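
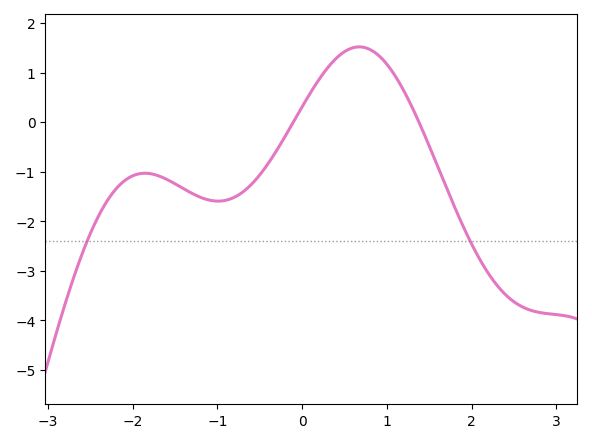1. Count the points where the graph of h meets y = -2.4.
2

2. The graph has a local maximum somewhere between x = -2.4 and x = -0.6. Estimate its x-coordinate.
-1.85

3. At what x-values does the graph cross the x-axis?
-0.105, 1.38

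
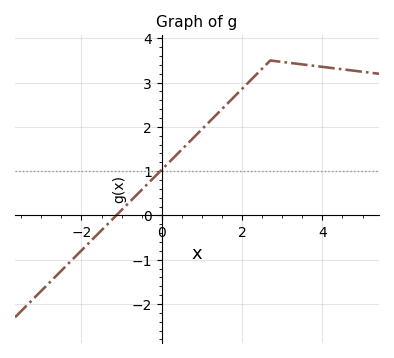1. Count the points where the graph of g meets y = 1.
1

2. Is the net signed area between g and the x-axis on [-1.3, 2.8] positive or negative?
positive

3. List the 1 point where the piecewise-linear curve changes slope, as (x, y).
(2.7, 3.5)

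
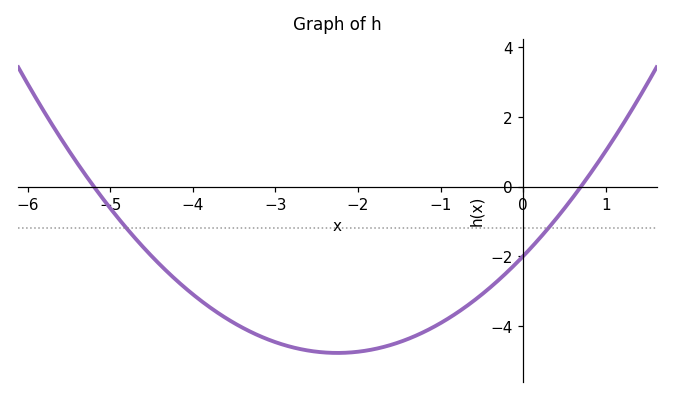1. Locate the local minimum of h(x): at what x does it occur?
-2.25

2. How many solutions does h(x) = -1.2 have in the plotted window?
2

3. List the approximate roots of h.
-5.2, 0.7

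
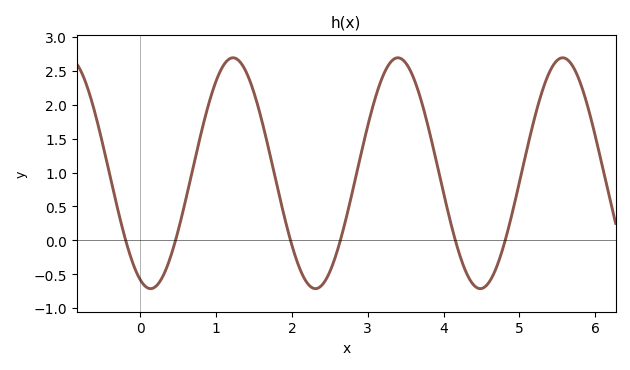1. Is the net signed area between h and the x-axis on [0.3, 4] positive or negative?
positive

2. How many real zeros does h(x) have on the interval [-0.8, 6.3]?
6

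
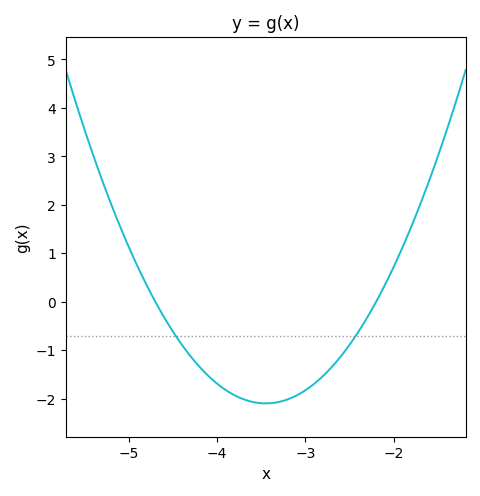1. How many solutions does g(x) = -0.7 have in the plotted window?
2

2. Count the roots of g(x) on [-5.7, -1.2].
2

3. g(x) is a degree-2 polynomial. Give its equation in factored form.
y = 1.34(x + 4.7)(x + 2.2)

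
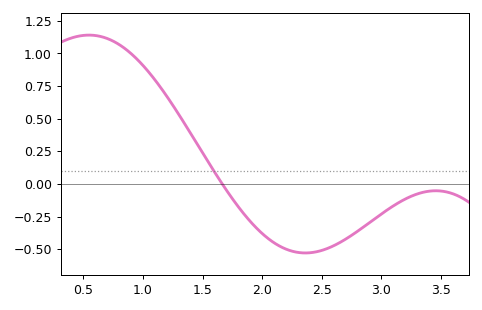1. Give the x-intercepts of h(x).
1.65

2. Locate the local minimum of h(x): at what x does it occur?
2.35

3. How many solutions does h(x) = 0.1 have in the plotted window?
1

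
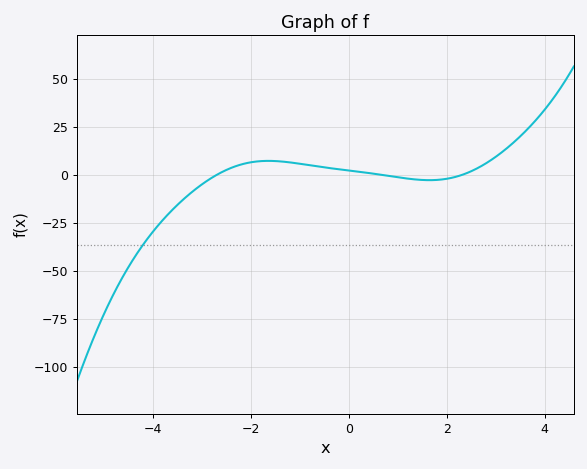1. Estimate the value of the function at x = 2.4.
0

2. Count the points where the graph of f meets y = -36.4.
1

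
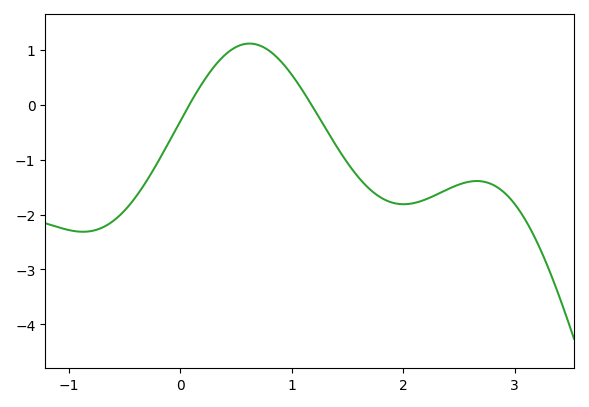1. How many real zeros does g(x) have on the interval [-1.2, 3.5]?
2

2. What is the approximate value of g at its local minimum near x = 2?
-1.8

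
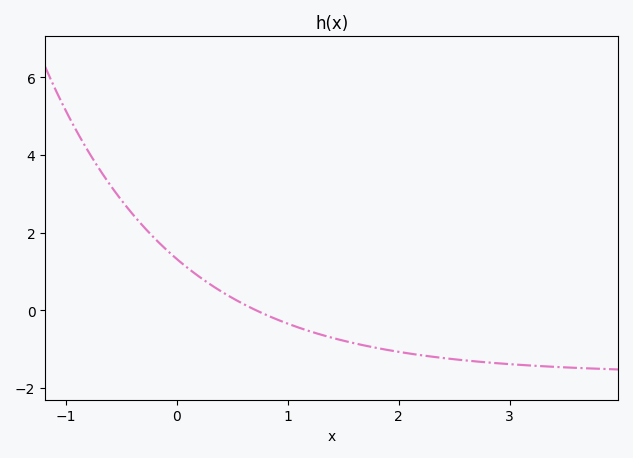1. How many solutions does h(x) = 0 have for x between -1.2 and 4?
1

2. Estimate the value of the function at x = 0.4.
0.4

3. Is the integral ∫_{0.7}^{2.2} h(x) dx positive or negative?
negative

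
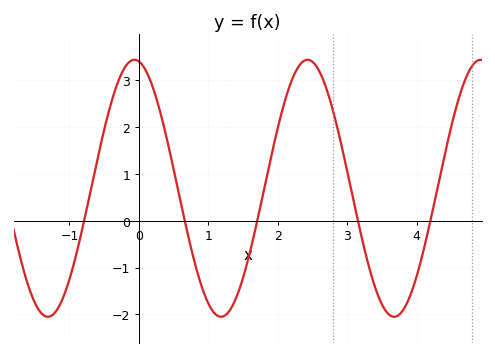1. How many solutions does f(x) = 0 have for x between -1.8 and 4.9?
5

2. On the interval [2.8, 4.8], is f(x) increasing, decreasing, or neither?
neither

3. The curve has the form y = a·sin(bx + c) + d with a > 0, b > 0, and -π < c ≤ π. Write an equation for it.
y = 2.74sin(2.5x + 1.7) + 0.69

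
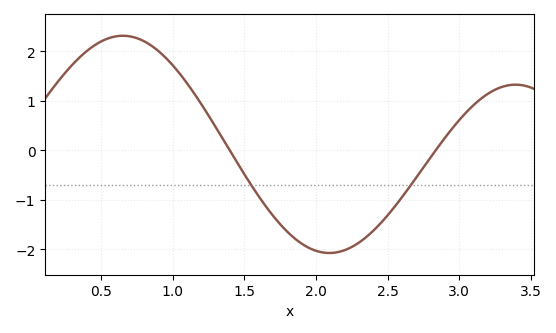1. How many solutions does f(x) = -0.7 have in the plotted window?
2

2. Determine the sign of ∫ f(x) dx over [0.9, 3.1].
negative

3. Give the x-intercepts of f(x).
1.4, 2.85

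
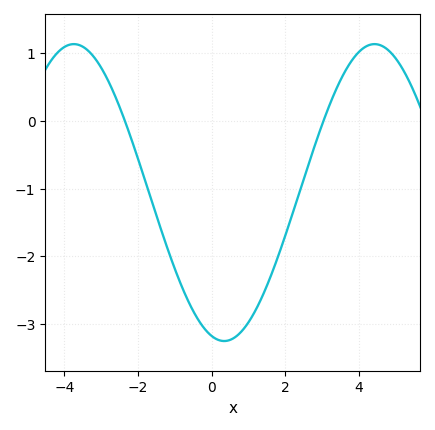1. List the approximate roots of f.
-2.4, 3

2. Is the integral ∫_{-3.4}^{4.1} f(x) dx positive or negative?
negative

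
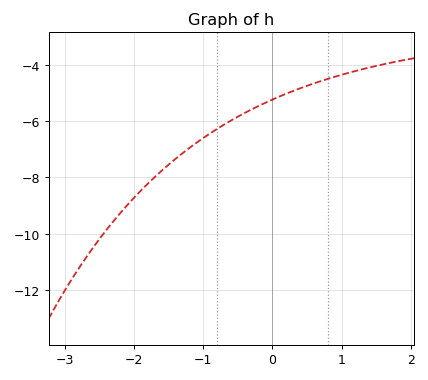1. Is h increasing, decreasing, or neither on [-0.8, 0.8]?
increasing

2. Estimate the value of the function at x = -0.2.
-5.4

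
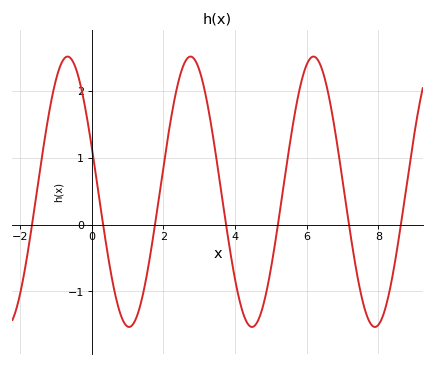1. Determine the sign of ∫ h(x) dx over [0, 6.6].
positive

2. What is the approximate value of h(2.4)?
2.1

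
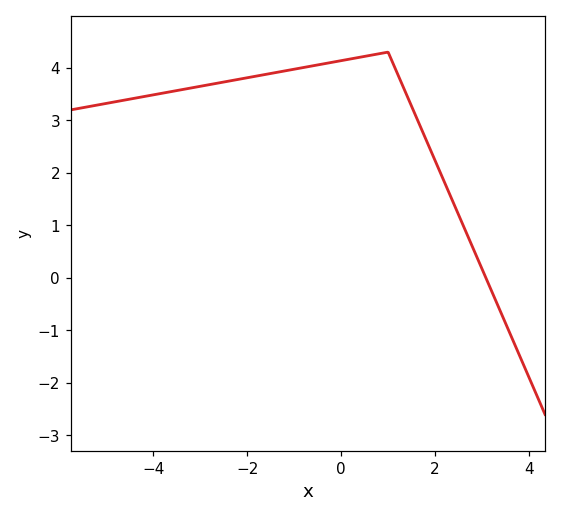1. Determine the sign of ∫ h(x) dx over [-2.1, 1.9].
positive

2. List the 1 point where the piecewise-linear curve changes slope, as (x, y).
(1, 4.3)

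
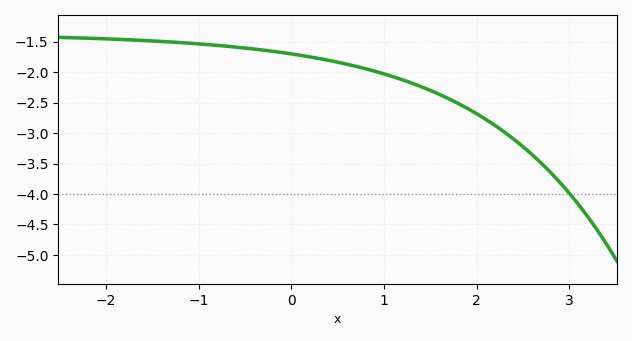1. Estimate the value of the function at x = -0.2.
-1.65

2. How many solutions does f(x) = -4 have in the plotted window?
1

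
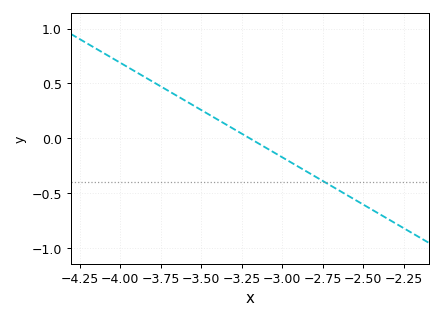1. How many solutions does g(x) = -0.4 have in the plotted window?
1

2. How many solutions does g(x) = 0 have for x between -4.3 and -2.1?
1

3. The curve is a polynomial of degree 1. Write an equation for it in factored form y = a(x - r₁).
y = -0.86(x + 3.2)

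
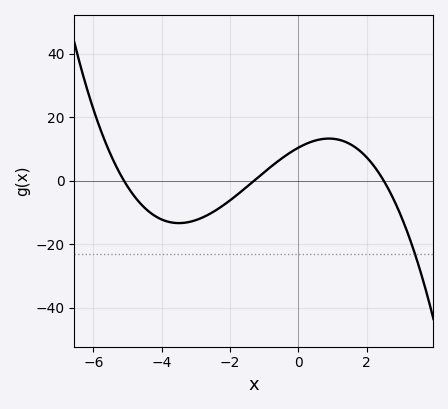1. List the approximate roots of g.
-5, -1.4, 2.4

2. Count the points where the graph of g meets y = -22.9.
1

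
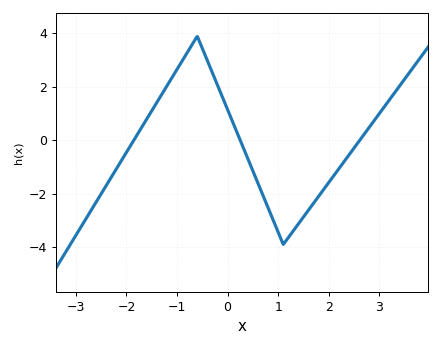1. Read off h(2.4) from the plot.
-0.6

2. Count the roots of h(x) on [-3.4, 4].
3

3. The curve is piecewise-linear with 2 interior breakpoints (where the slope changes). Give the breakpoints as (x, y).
(-0.6, 3.9); (1.1, -3.9)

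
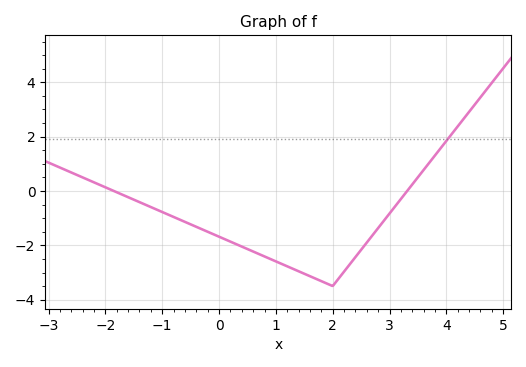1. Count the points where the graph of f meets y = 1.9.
1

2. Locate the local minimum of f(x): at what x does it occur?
2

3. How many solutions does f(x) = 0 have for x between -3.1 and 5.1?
2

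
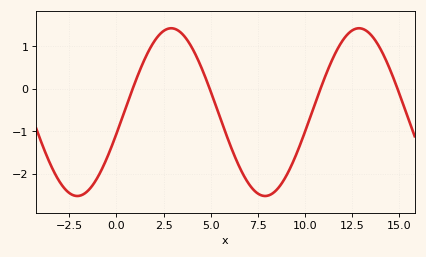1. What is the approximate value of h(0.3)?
-0.7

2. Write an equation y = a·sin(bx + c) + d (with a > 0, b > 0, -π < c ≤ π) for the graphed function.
y = 1.97sin(0.63x - 0.26) - 0.55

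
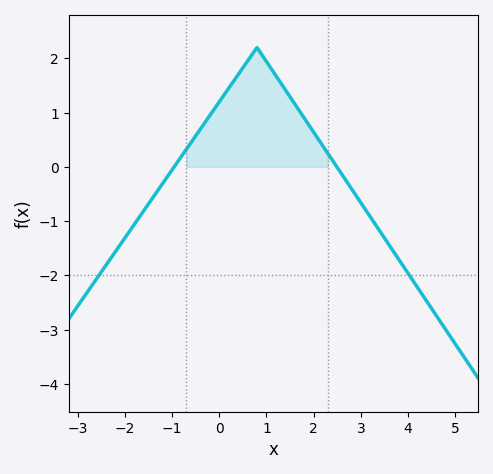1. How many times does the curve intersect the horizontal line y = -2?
2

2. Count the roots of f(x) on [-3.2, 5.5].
2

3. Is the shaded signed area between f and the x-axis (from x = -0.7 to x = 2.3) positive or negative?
positive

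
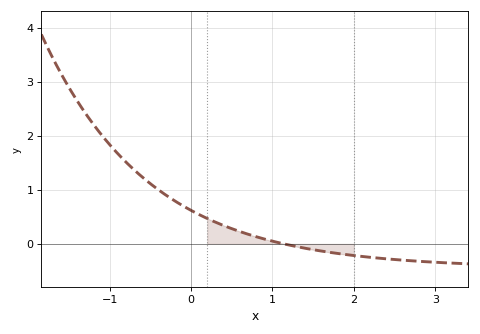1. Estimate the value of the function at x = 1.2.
0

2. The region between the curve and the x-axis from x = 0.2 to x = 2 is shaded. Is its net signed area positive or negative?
positive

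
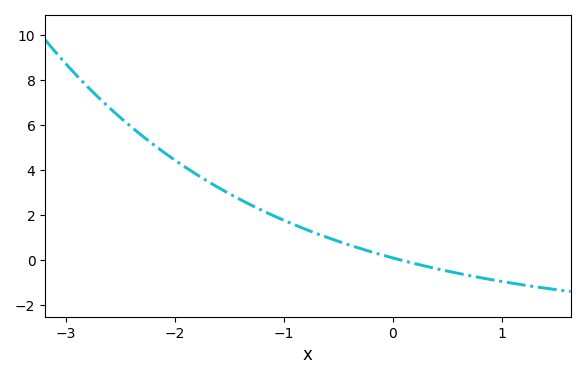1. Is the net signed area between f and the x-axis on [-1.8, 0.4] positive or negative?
positive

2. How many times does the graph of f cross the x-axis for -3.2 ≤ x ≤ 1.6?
1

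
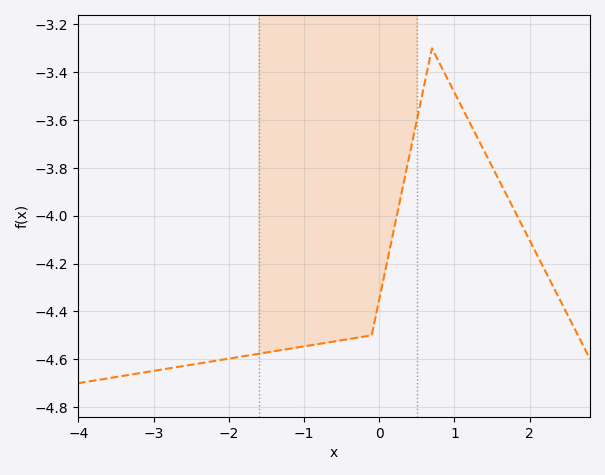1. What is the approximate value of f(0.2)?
-4.04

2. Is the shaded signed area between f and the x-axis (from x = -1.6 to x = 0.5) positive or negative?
negative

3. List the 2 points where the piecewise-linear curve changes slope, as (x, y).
(-0.1, -4.5); (0.7, -3.3)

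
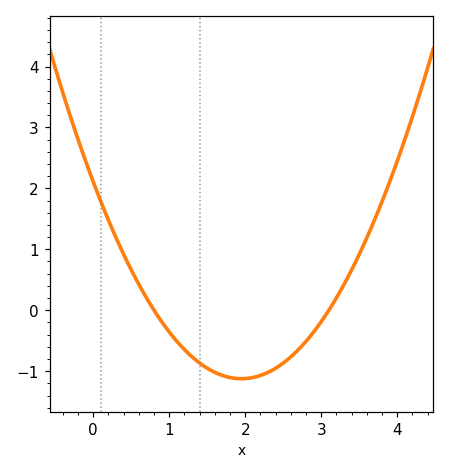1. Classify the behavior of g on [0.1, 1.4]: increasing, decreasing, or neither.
decreasing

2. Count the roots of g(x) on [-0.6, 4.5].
2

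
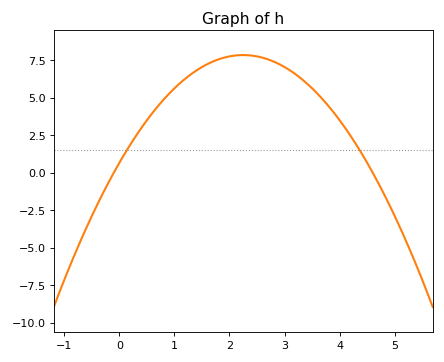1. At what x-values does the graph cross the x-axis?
-0.1, 4.6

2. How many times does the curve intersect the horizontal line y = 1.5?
2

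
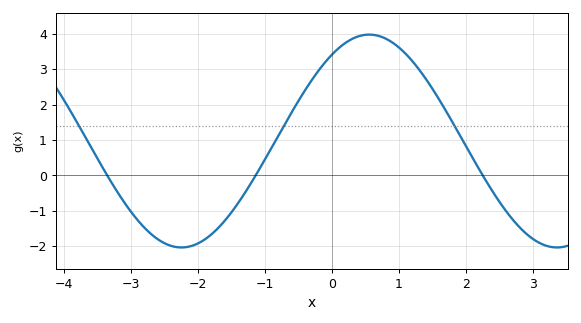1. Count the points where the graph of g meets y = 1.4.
3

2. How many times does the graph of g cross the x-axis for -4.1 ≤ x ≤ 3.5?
3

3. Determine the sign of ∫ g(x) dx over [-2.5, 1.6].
positive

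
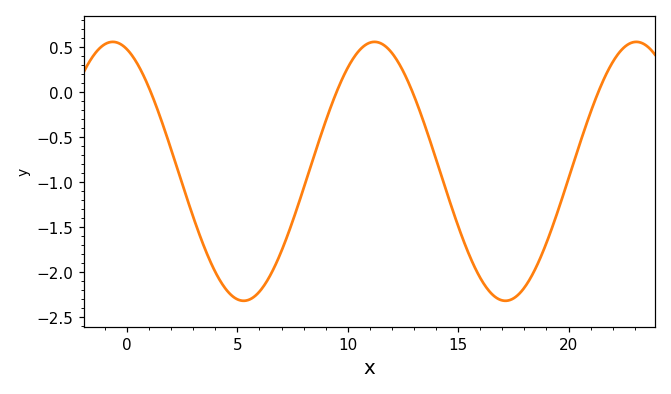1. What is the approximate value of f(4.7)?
-2.25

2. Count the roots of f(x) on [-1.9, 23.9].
4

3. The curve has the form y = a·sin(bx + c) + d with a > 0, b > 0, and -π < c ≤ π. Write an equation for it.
y = 1.44sin(0.53x + 1.91) - 0.88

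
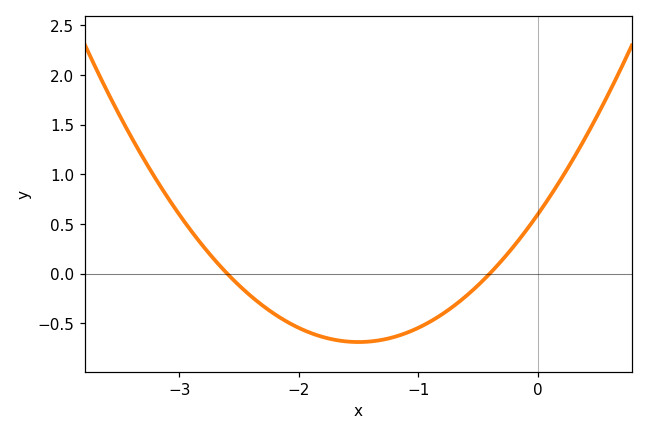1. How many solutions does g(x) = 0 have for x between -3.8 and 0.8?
2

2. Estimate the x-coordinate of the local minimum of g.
-1.5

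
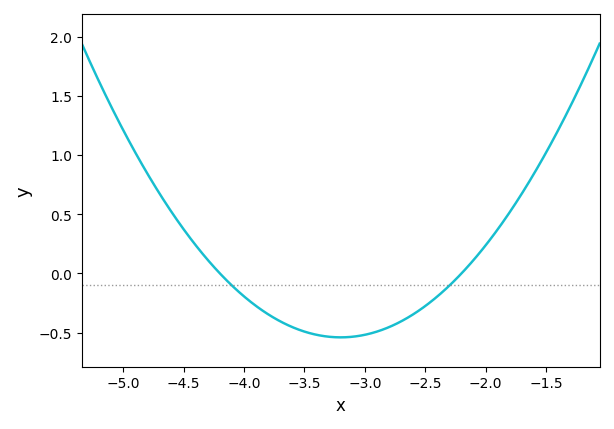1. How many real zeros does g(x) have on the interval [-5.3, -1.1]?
2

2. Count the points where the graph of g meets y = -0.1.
2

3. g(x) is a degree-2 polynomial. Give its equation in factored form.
y = 0.54(x + 4.2)(x + 2.2)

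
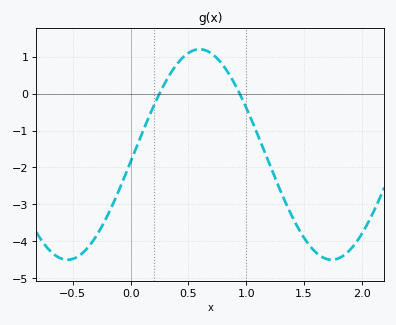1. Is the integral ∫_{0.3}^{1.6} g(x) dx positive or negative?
negative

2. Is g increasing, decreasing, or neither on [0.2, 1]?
neither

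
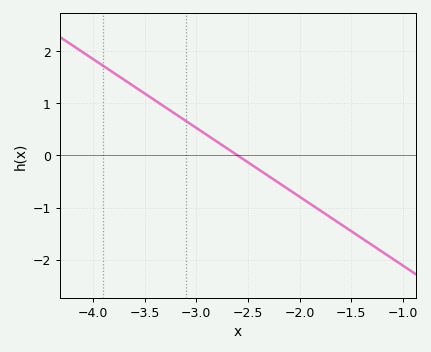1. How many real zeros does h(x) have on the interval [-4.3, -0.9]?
1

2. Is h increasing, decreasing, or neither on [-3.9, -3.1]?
decreasing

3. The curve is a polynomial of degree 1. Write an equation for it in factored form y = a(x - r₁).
y = -1.32(x + 2.6)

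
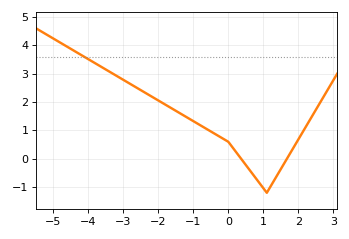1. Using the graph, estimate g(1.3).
-0.782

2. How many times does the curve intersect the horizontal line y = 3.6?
1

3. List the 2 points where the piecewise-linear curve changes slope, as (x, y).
(0, 0.6); (1.1, -1.2)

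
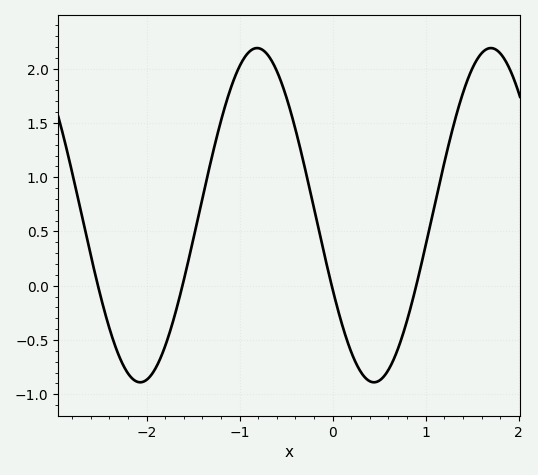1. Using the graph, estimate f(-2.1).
-0.9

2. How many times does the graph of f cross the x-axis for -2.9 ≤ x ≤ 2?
4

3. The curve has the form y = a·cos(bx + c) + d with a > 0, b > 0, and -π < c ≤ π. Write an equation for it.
y = 1.54cos(2.5x + 2) + 0.65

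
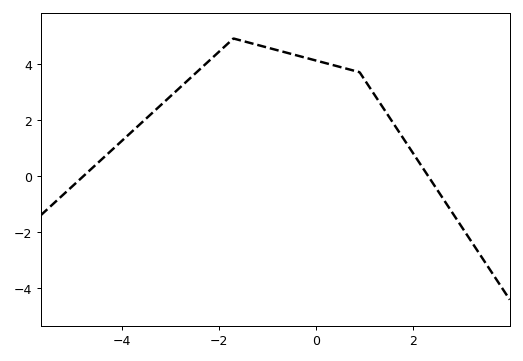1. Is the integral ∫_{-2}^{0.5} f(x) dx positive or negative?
positive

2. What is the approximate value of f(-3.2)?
2.6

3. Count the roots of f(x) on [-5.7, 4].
2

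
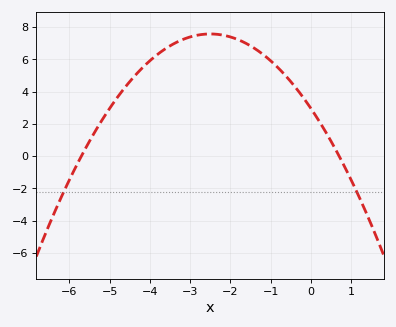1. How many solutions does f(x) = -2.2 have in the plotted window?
2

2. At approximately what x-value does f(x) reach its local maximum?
-2.5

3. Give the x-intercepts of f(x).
-5.7, 0.7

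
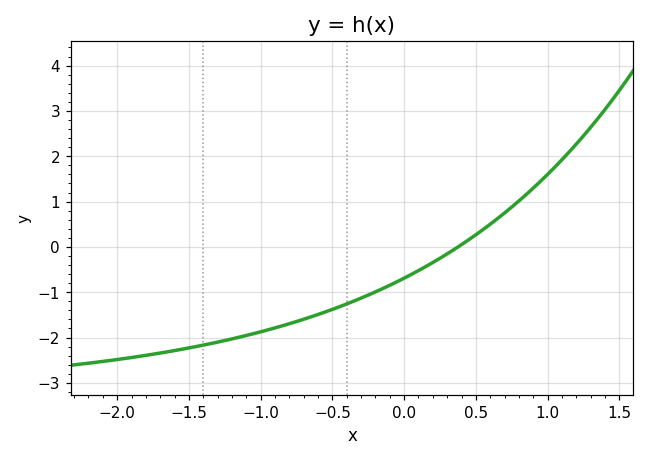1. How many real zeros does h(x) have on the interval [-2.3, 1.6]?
1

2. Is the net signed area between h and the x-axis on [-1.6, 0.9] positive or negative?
negative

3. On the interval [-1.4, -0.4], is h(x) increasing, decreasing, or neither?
increasing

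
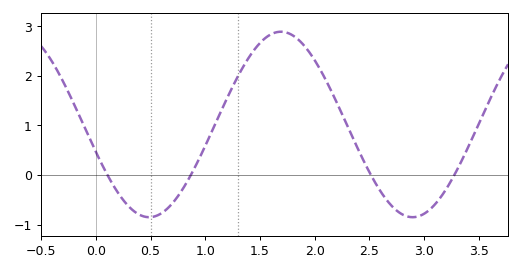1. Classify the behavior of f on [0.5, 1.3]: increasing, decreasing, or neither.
increasing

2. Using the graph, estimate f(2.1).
1.9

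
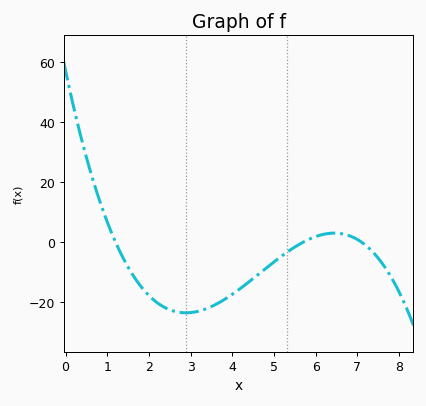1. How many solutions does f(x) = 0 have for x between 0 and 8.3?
3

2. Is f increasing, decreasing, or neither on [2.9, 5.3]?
increasing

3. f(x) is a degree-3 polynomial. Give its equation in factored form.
y = -1.18(x - 1.2)(x - 5.7)(x - 7.1)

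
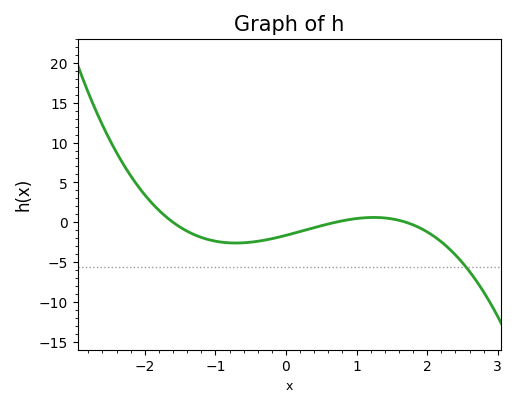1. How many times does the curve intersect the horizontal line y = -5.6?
1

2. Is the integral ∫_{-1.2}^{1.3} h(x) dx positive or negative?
negative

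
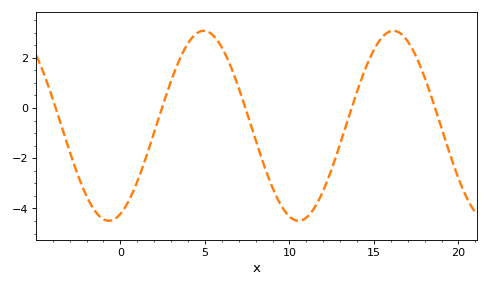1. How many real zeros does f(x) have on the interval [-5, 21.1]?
5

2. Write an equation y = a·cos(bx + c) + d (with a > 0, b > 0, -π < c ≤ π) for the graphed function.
y = 3.78cos(0.56x - 2.8) - 0.71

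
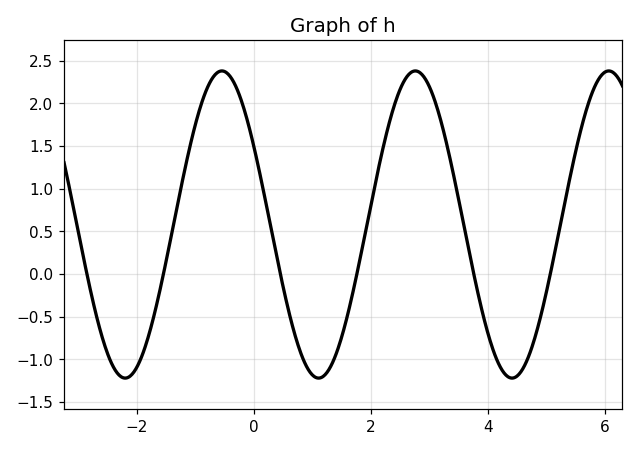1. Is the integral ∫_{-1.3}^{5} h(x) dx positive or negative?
positive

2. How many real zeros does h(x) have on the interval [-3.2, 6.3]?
6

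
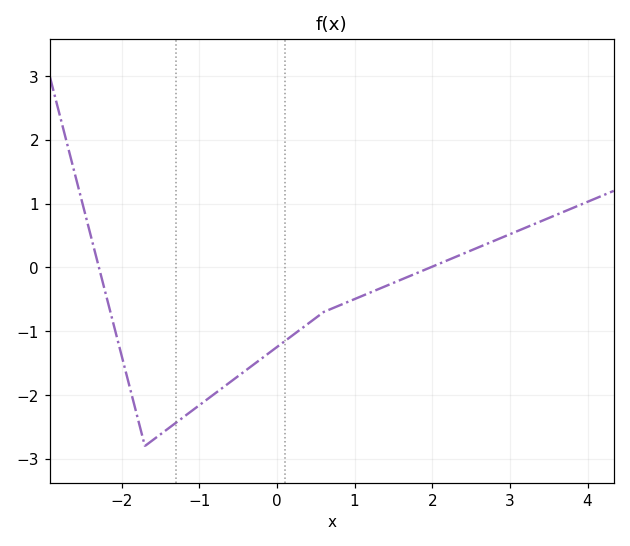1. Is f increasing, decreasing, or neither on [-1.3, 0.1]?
increasing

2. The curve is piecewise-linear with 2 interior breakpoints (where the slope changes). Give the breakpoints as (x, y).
(-1.7, -2.8); (0.6, -0.7)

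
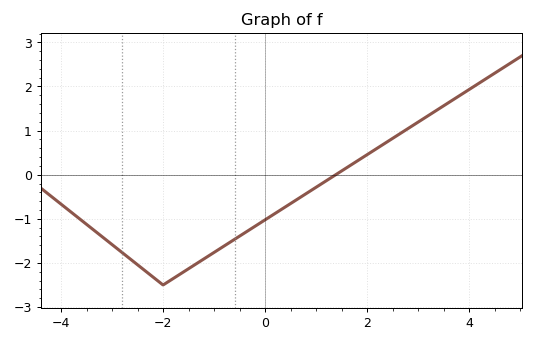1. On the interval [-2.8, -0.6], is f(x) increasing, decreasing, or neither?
neither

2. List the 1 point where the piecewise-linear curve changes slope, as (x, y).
(-2, -2.5)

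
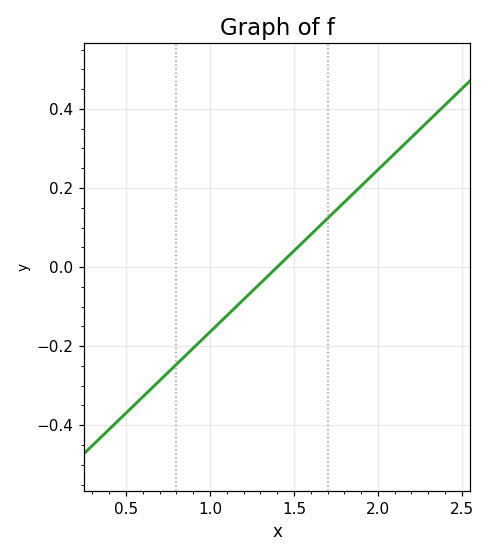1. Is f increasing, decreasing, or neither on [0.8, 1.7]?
increasing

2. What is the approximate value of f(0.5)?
-0.369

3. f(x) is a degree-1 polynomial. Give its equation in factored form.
y = 0.41(x - 1.4)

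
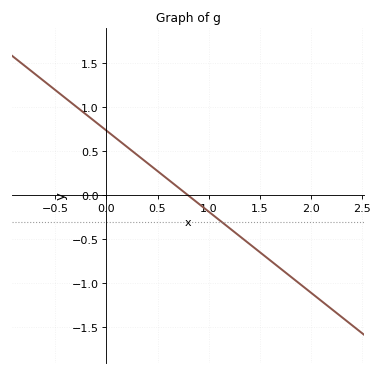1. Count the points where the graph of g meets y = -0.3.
1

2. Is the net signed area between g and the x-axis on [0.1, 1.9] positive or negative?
negative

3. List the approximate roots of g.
0.8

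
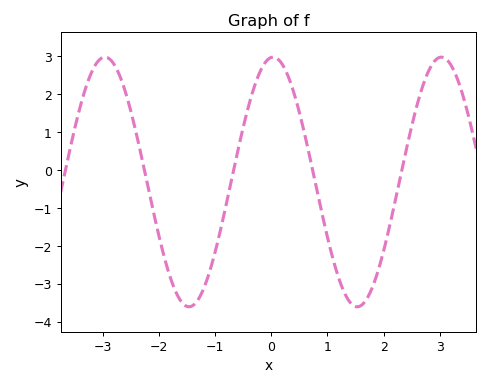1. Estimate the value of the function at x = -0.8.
-0.904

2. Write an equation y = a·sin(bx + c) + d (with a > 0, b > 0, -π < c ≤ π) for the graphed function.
y = 3.29sin(2.1x + 1.5) - 0.32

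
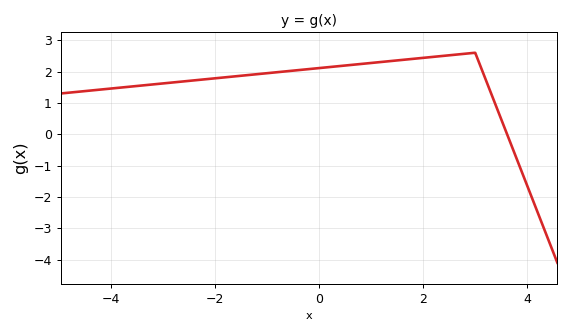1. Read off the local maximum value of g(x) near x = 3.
2.6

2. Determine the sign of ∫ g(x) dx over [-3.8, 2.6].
positive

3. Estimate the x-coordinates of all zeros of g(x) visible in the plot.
3.61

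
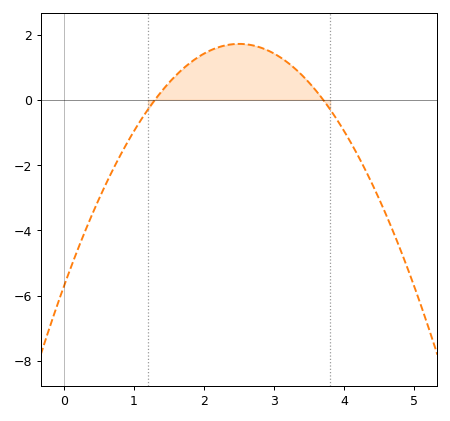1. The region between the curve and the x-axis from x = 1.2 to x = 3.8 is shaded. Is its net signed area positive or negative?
positive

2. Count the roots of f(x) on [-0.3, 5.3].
2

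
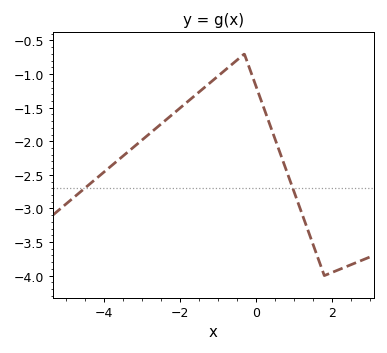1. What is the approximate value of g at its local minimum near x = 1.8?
-4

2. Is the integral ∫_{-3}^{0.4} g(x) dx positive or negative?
negative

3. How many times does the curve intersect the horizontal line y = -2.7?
2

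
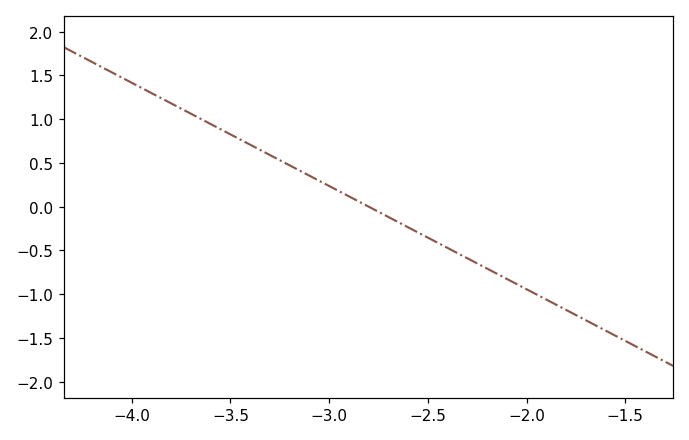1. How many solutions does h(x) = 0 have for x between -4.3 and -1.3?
1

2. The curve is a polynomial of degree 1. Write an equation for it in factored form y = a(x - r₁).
y = -1.18(x + 2.8)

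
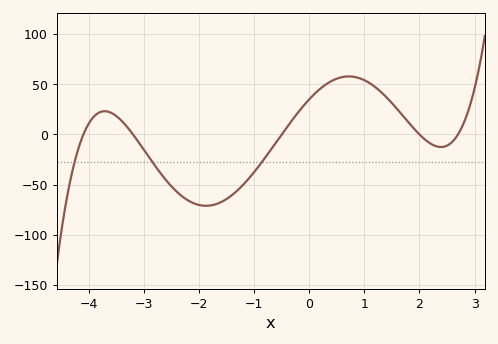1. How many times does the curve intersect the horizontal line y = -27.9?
3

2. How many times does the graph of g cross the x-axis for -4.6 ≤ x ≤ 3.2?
5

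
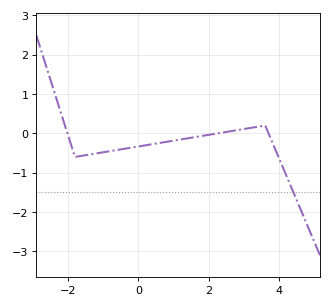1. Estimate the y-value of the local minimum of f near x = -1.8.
-0.6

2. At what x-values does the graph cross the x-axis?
-2, 2.2, 3.6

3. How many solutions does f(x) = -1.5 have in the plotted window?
1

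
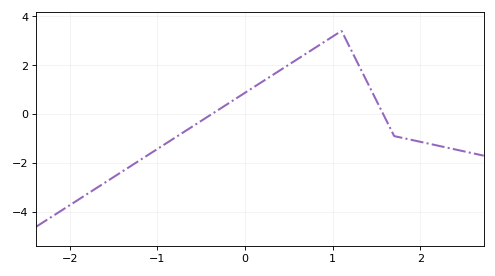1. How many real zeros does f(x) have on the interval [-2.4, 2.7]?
2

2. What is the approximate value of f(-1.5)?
-2.57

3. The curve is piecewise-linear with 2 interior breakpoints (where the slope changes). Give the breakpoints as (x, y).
(1.1, 3.4); (1.7, -0.9)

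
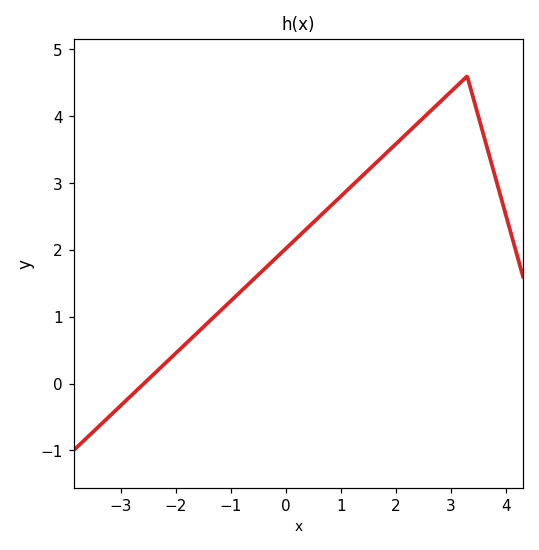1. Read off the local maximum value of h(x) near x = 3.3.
4.6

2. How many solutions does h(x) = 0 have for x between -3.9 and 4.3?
1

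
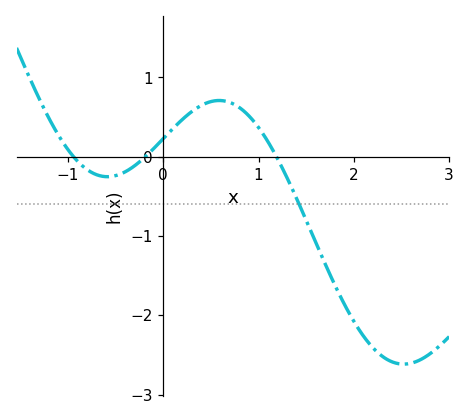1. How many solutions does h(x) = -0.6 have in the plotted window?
1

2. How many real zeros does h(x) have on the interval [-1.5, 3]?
3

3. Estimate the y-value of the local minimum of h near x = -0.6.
-0.253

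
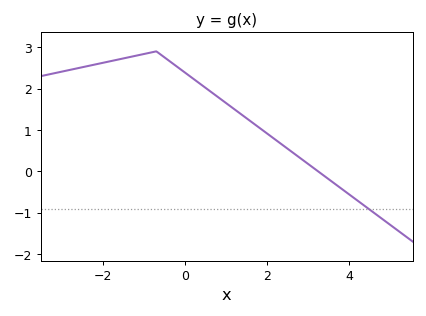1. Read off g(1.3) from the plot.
1.43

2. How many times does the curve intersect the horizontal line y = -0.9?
1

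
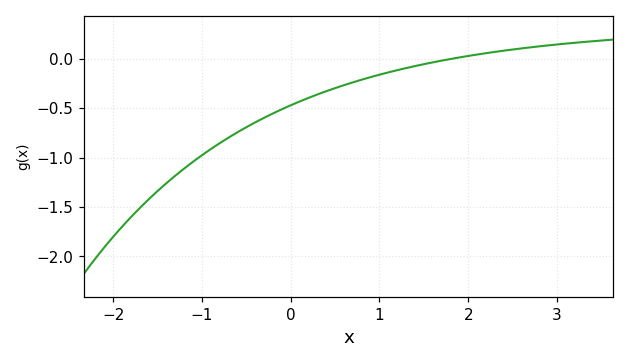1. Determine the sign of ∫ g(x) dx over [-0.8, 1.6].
negative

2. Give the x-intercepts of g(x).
1.81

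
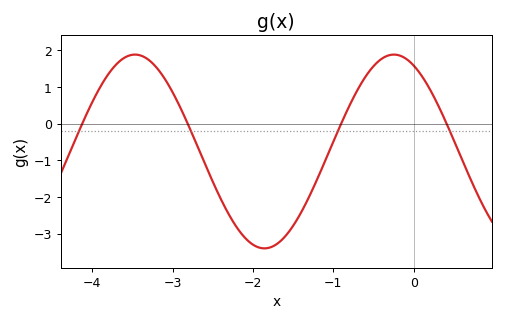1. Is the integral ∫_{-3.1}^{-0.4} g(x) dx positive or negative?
negative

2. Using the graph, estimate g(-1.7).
-3.28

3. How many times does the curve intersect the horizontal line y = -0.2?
4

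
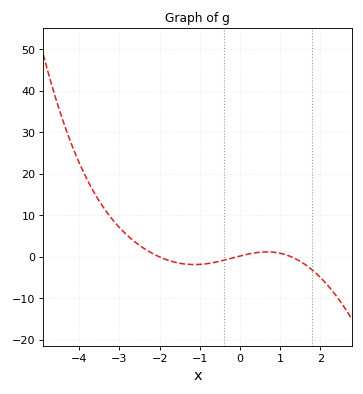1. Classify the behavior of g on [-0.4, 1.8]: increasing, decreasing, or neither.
neither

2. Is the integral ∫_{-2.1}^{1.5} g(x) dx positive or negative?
negative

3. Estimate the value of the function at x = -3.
7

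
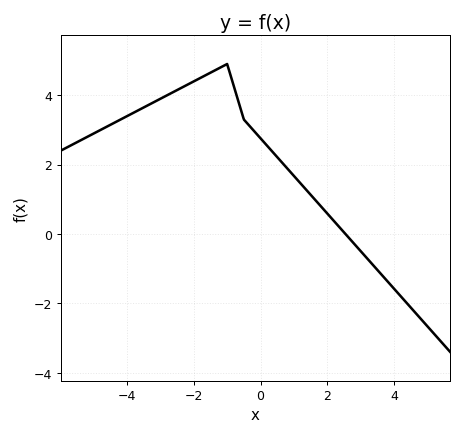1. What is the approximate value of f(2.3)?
0.267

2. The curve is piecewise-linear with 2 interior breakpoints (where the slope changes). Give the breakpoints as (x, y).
(-1, 4.9); (-0.5, 3.3)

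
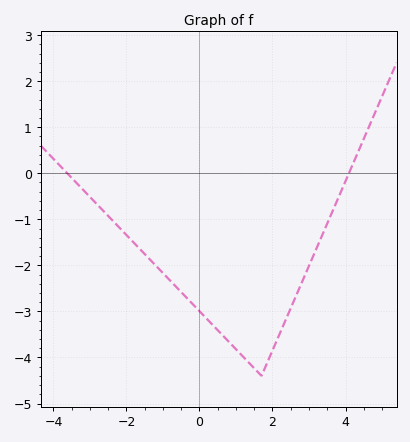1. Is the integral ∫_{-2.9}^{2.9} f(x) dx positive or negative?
negative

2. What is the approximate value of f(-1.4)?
-1.84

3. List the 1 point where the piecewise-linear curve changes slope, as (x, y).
(1.7, -4.4)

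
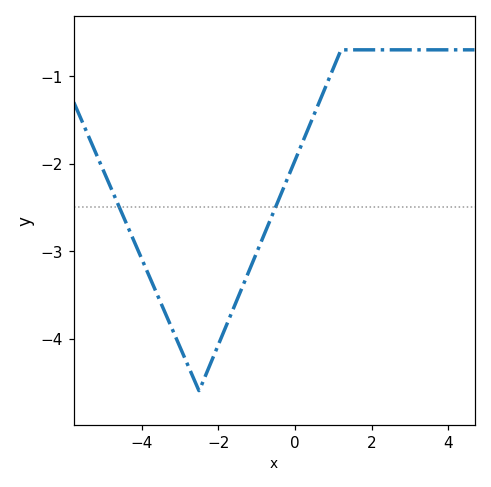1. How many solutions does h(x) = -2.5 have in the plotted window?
2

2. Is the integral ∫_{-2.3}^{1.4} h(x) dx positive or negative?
negative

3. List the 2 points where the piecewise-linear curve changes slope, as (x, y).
(-2.5, -4.6); (1.2, -0.7)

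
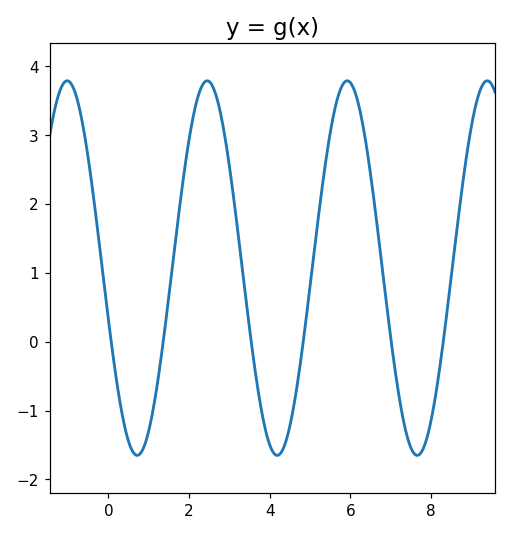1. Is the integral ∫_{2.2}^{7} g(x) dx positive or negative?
positive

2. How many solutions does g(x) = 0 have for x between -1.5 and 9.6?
6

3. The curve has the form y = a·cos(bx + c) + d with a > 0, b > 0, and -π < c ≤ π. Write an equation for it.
y = 2.72cos(1.8x + 1.9) + 1.07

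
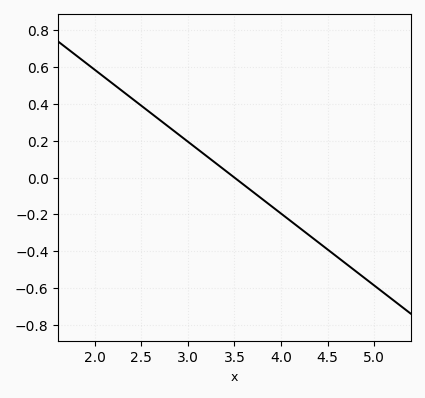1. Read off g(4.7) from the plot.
-0.468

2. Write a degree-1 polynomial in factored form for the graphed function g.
y = -0.39(x - 3.5)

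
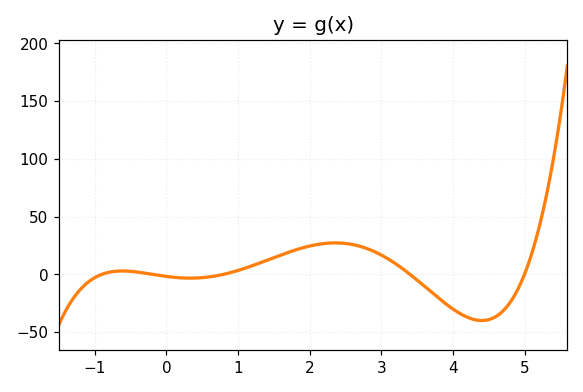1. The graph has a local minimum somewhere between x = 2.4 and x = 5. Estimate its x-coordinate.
4.41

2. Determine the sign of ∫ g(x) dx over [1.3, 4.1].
positive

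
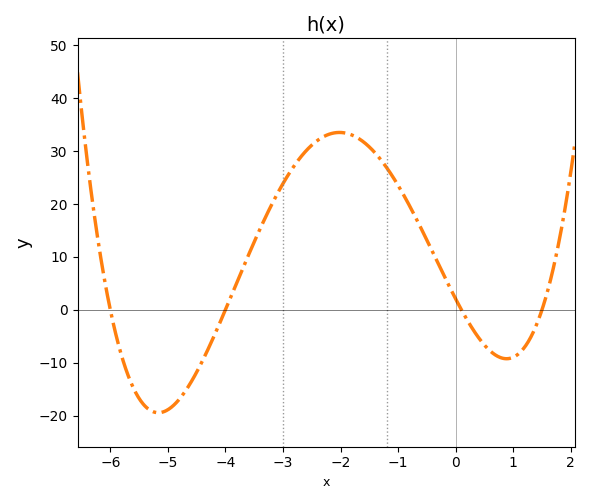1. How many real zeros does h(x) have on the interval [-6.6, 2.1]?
4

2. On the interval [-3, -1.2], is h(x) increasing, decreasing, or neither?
neither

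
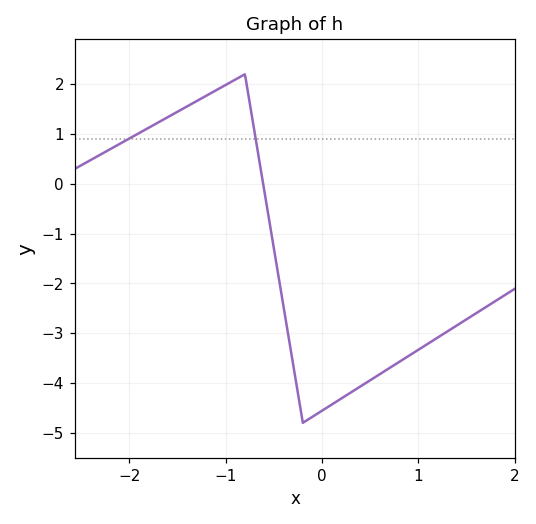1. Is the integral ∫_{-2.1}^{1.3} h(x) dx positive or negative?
negative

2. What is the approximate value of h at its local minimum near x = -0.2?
-4.8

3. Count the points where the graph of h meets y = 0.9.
2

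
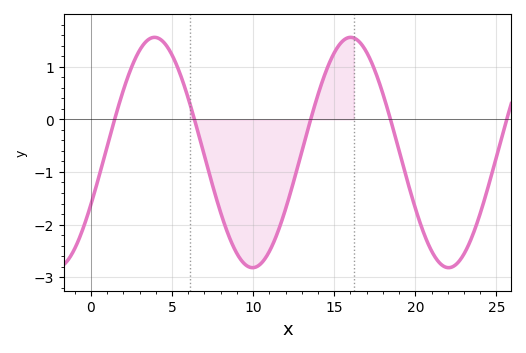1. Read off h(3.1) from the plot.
1.36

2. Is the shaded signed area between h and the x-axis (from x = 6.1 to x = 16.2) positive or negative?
negative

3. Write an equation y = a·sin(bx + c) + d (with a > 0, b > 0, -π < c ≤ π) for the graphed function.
y = 2.19sin(0.52x - 0.47) - 0.63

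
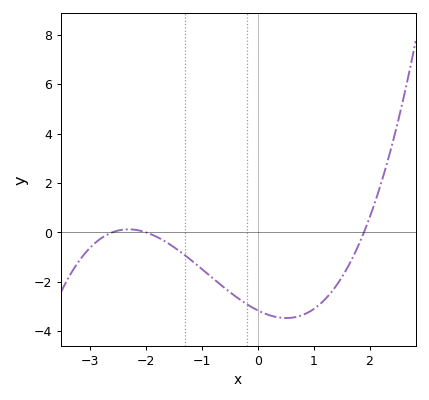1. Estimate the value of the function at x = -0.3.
-2.8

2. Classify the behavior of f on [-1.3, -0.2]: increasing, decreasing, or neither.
decreasing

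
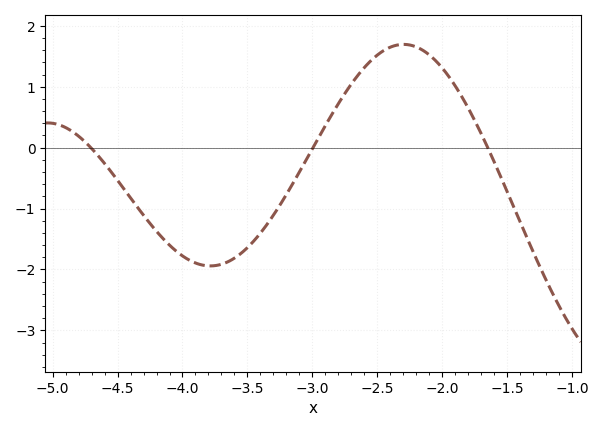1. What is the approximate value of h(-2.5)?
1.52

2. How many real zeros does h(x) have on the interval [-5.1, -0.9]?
3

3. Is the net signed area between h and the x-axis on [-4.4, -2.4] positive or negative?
negative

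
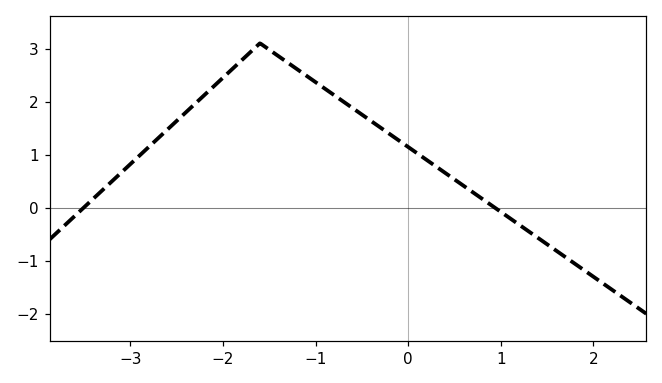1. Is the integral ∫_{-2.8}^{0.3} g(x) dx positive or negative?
positive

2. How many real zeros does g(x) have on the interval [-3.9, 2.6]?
2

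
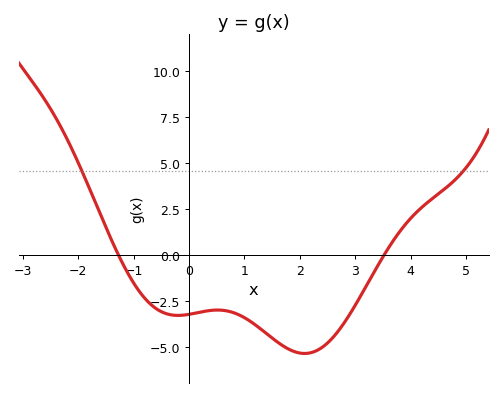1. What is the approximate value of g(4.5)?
3.33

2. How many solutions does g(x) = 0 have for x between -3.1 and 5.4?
2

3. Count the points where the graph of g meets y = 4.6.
2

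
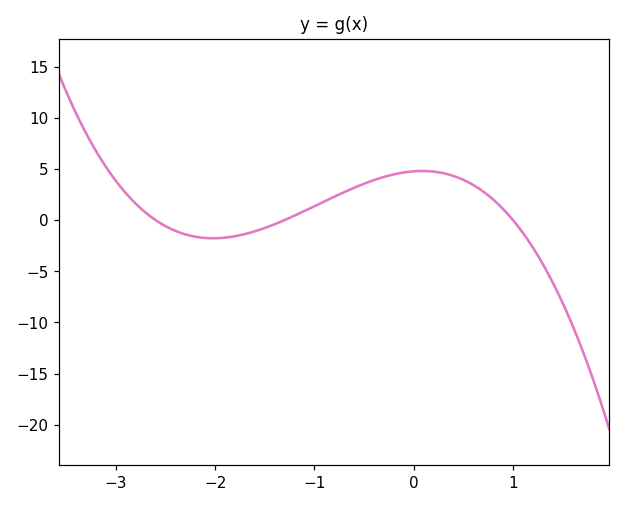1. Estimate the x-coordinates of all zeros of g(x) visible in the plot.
-2.6, -1.3, 1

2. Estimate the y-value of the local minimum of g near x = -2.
-2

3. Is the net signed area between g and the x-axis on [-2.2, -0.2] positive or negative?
positive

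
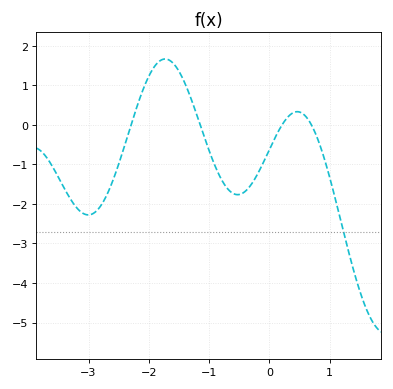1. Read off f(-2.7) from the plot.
-1.8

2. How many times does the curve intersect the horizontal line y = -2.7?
1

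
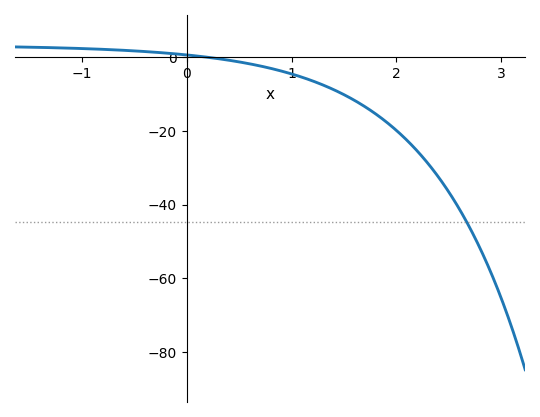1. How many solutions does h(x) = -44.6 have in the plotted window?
1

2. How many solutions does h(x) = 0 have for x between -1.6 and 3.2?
1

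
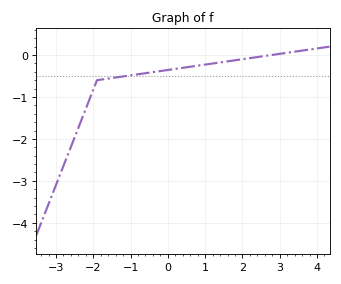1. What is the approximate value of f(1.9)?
-0.1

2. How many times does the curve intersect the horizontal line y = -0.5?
1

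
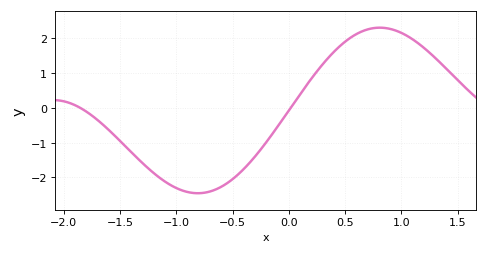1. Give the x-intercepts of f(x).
-1.85, 0.015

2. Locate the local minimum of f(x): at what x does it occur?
-0.807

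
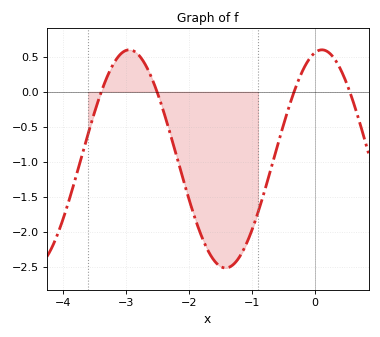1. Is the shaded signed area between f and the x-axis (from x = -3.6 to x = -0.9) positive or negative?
negative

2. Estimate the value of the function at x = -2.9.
0.592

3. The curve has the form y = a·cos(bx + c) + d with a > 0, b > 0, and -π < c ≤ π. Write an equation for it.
y = 1.56cos(2.05x - 0.24) - 0.96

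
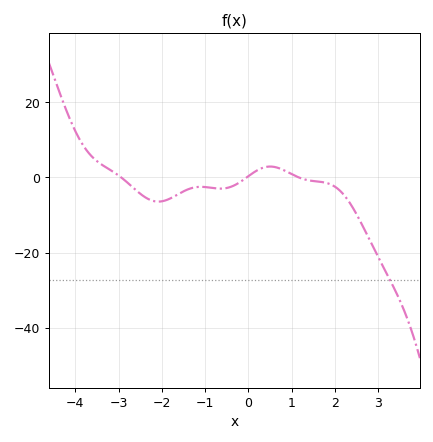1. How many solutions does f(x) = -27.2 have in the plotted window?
1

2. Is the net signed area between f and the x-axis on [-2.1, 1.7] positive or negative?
negative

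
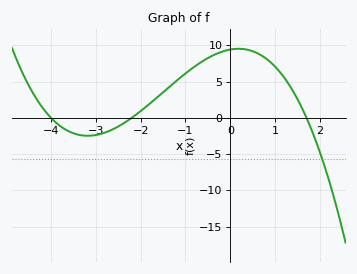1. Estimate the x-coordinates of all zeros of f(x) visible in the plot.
-4, -2.2, 1.7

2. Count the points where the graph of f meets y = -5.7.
1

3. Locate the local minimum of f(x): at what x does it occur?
-3.2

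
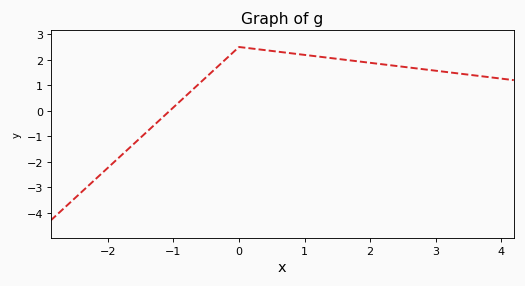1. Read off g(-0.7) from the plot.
0.8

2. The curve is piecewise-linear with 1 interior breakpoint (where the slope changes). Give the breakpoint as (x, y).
(0, 2.5)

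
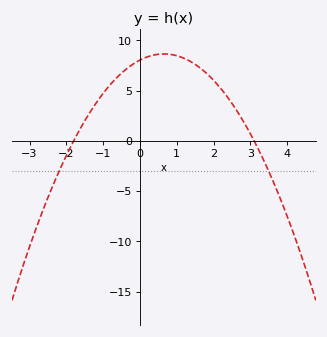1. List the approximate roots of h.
-1.8, 3.2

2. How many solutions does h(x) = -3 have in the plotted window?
2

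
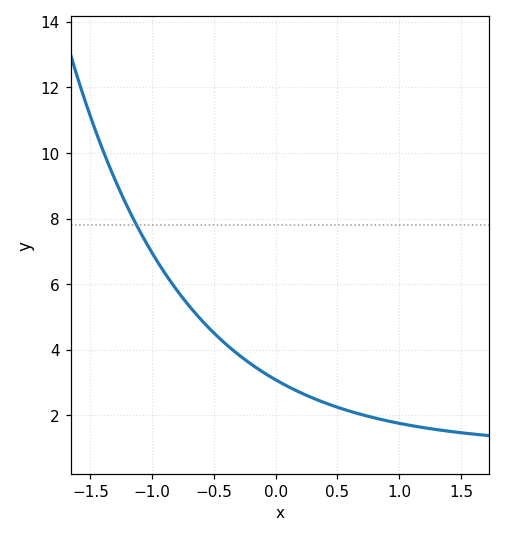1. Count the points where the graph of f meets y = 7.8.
1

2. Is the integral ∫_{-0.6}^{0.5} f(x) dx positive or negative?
positive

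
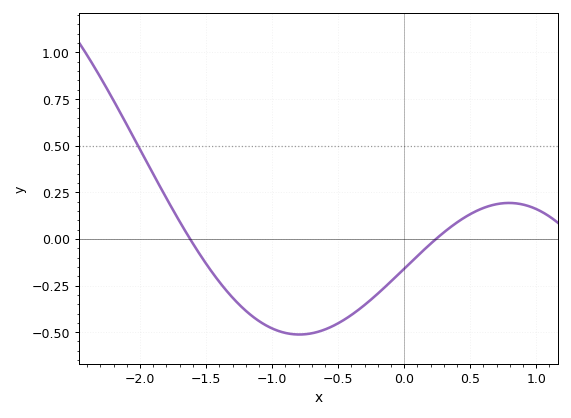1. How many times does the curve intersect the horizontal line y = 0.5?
1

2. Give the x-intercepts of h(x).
-1.6, 0.25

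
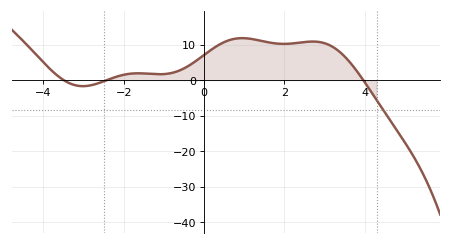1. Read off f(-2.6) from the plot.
-0.753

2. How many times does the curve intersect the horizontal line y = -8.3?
1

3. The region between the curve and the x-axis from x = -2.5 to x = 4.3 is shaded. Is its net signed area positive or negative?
positive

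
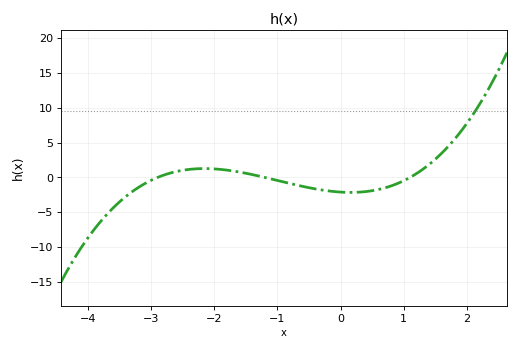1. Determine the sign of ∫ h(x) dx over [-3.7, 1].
negative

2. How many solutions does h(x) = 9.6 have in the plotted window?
1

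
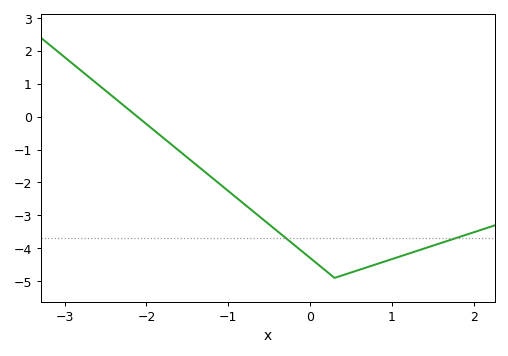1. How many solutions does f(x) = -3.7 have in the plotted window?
2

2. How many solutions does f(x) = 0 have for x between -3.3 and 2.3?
1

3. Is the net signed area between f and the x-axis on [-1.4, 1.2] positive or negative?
negative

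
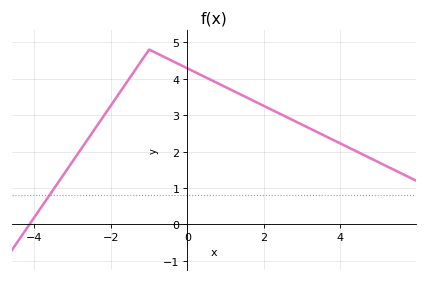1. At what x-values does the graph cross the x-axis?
-4.2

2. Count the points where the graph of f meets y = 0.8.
1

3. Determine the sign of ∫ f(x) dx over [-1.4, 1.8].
positive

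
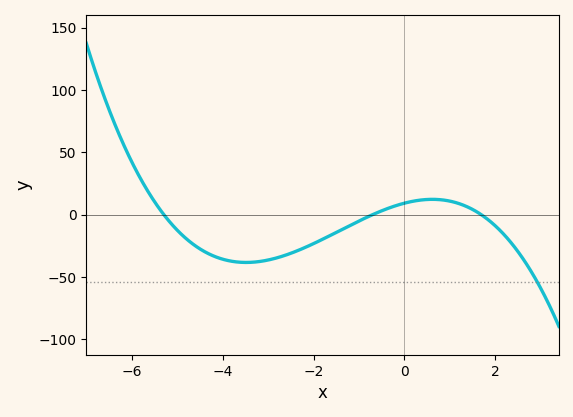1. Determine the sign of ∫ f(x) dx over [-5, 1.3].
negative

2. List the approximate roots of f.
-5.3, -0.7, 1.7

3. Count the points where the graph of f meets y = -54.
1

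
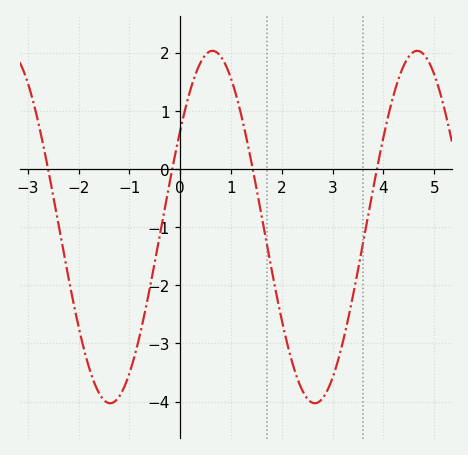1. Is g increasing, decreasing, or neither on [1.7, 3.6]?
neither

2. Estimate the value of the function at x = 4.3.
1.6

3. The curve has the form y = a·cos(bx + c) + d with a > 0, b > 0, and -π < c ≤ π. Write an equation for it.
y = 3.03cos(1.6x - 0.99) - 1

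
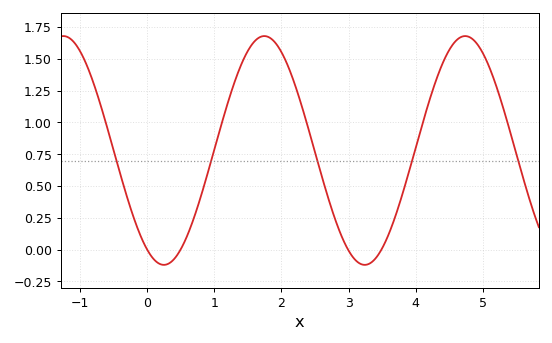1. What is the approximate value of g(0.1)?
-0.077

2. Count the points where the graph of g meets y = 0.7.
5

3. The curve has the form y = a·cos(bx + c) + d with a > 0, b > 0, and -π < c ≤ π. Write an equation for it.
y = 0.9cos(2.1x + 2.62) + 0.78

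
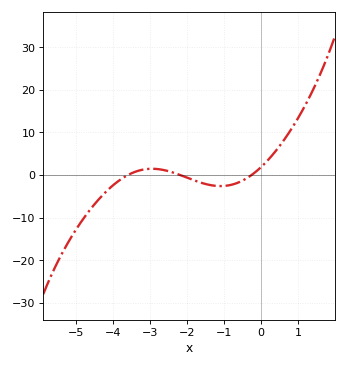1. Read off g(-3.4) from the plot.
0.793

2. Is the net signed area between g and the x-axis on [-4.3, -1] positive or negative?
negative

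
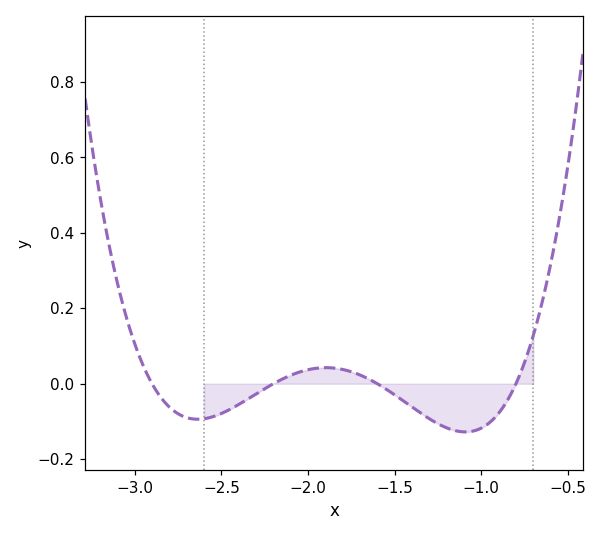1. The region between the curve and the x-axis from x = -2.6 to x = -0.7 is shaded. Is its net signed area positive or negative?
negative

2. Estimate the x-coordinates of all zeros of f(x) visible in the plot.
-2.9, -2.2, -1.6, -0.8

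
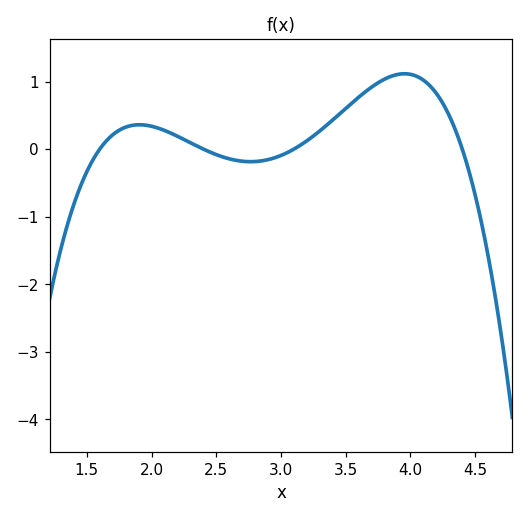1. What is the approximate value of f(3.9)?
1.1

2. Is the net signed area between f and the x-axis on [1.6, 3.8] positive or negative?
positive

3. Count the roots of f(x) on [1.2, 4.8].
4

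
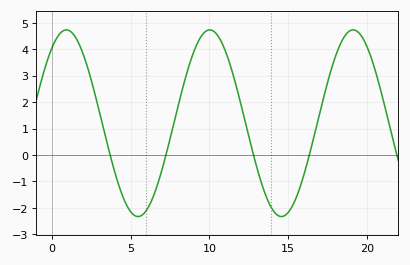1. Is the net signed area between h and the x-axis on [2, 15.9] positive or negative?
positive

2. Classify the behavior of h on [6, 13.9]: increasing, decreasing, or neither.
neither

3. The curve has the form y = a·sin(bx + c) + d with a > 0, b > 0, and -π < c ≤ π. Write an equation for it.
y = 3.53sin(0.69x + 0.94) + 1.2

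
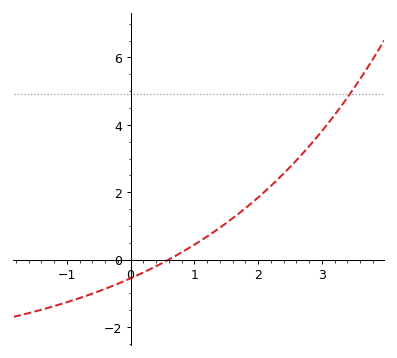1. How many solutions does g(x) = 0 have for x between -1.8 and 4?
1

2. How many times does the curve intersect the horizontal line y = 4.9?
1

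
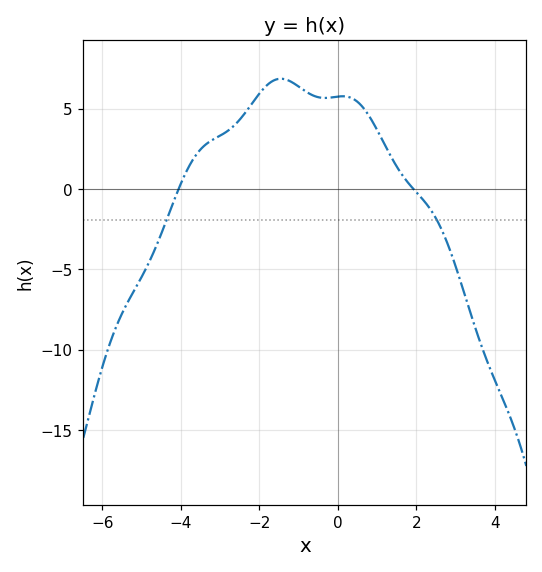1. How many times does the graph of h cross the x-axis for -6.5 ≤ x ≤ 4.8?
2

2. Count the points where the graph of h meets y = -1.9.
2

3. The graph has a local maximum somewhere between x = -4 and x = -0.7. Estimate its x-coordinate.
-1.4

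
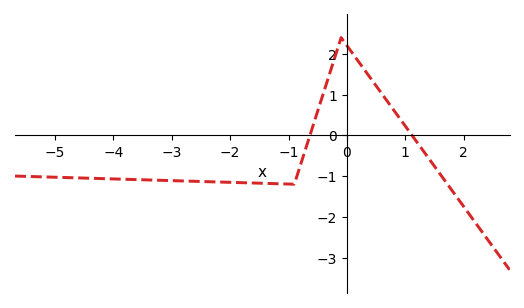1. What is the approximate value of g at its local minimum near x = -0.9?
-1.2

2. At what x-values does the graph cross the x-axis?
-0.6, 1.2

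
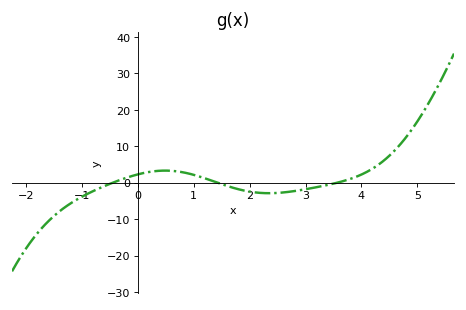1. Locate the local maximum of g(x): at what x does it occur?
0.4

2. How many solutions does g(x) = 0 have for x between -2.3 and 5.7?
3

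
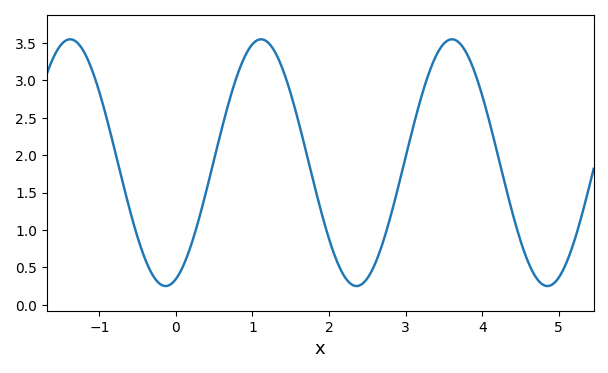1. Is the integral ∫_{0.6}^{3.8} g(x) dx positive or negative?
positive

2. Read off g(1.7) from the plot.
2.05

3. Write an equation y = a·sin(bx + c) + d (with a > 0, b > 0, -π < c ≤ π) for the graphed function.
y = 1.65sin(2.52x - 1.23) + 1.9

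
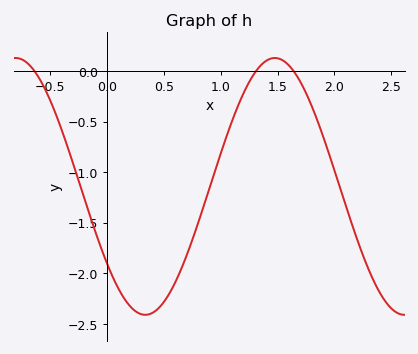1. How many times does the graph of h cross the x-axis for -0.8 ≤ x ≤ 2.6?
3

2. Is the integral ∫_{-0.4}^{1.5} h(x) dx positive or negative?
negative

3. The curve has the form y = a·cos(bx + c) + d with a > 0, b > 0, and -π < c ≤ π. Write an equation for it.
y = 1.27cos(2.76x + 2.21) - 1.14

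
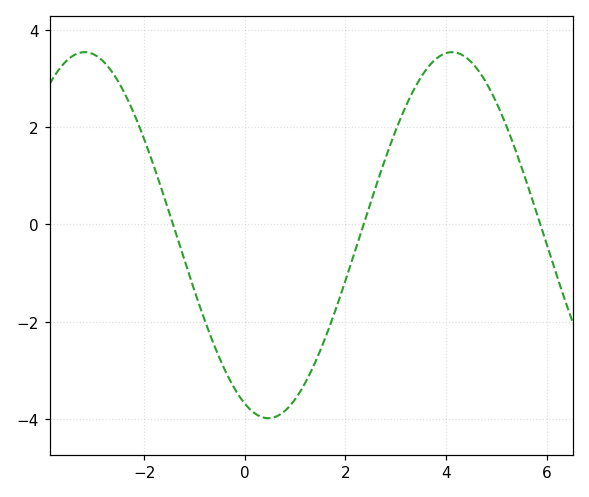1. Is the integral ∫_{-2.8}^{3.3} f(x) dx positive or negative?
negative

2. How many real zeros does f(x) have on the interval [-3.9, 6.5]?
3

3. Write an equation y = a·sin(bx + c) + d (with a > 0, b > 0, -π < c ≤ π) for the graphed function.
y = 3.77sin(0.86x - 2) - 0.22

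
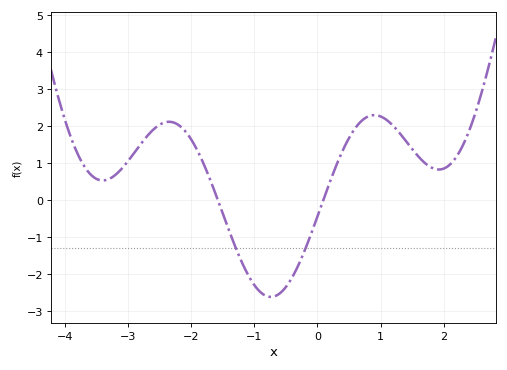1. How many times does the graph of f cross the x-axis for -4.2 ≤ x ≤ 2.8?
2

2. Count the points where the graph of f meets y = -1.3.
2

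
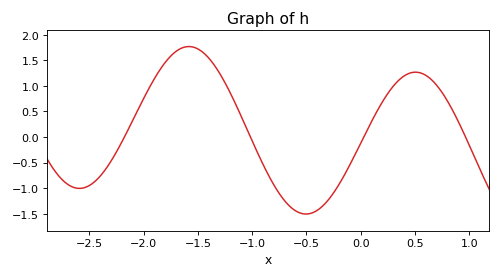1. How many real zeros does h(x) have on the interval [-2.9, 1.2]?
4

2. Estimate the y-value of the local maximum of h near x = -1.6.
1.75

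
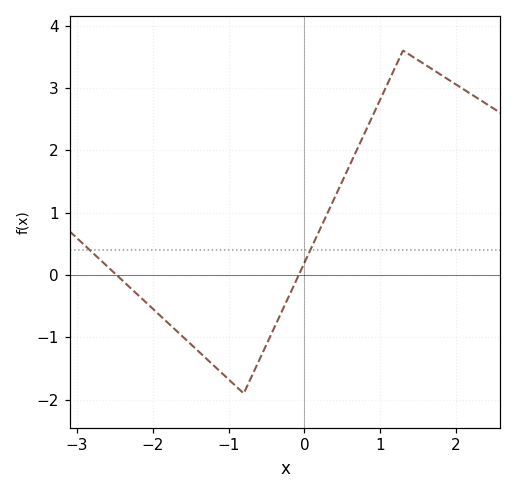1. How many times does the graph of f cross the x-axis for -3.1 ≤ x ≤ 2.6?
2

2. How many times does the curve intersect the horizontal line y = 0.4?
2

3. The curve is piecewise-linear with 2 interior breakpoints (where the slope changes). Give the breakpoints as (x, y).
(-0.8, -1.9); (1.3, 3.6)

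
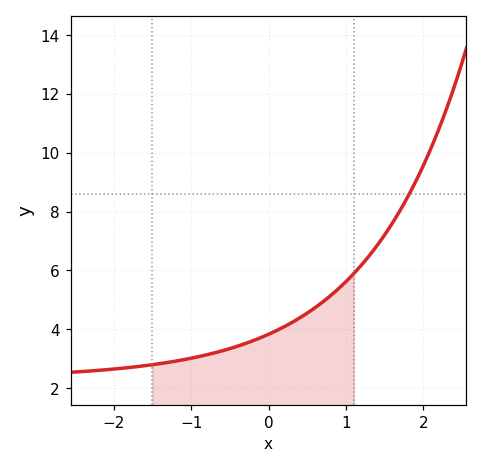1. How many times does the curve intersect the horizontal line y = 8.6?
1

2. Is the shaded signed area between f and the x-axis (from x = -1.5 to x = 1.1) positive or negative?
positive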